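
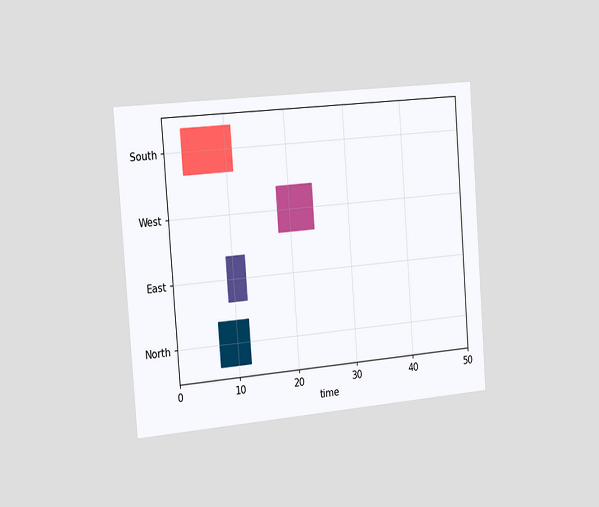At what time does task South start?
The chart is tilted about 4° counter-clockwise and viewed slightly from the left. The South bar begins at t=3.

3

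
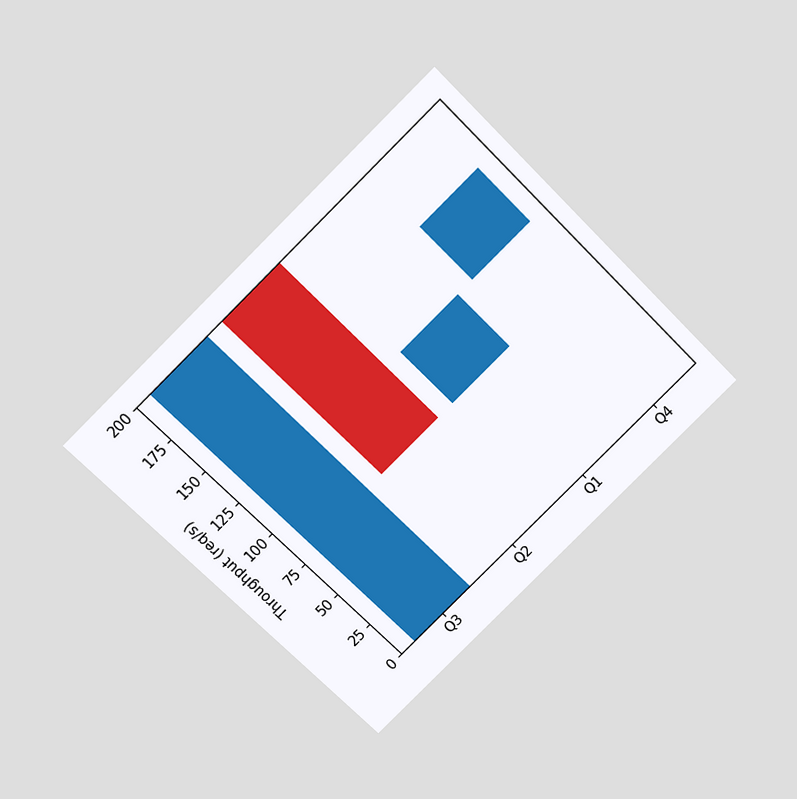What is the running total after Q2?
The chart is tilted about 45° counter-clockwise and viewed slightly from above. After Q2 the running total reaches 80req/s.

80req/s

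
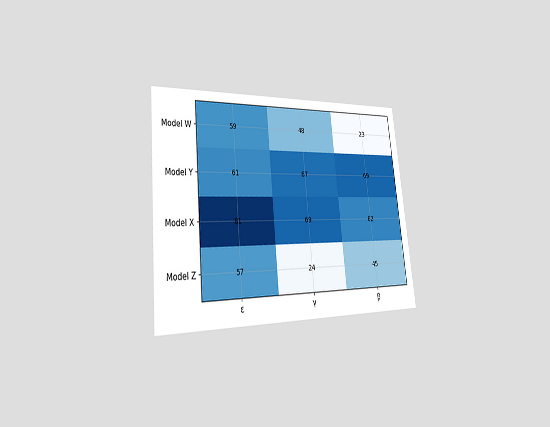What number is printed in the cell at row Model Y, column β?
69

The chart is tilted about 6° counter-clockwise and viewed slightly from the left. The (Model Y, β) cell reads 69.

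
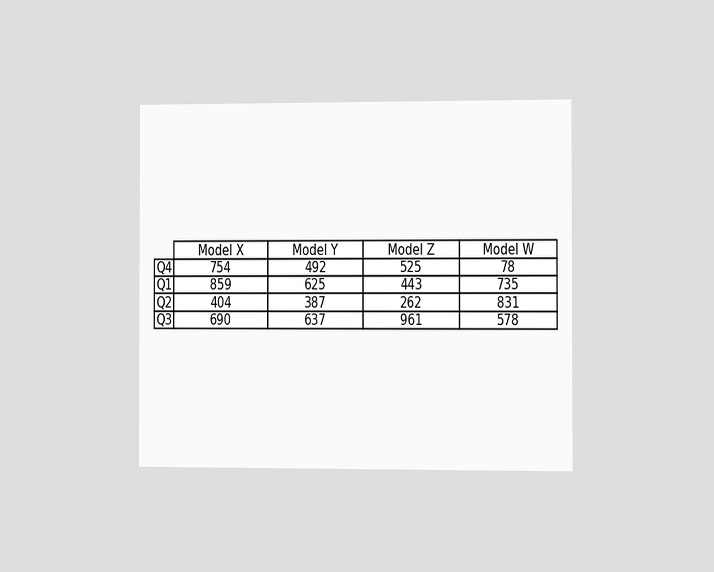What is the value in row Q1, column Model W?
The chart is viewed slightly from the right. The (Q1, Model W) cell reads 735.

735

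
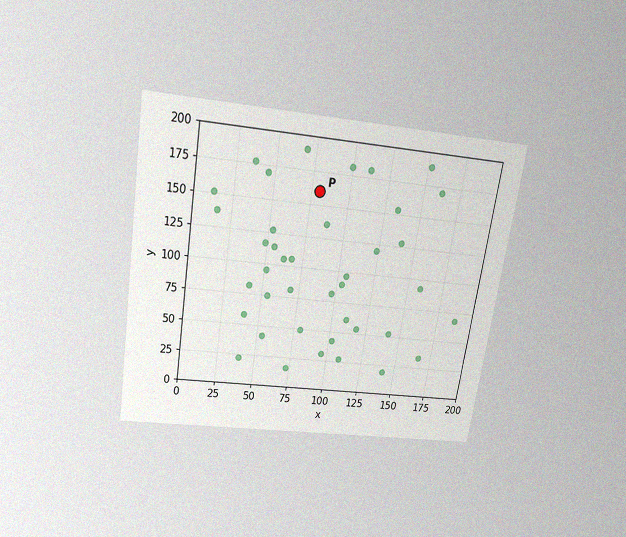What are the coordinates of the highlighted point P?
The chart is tilted about 9° clockwise and viewed slightly from above, with some photo noise. Following the gridlines from P to each axis, P sits at (80, 160).

(80, 160)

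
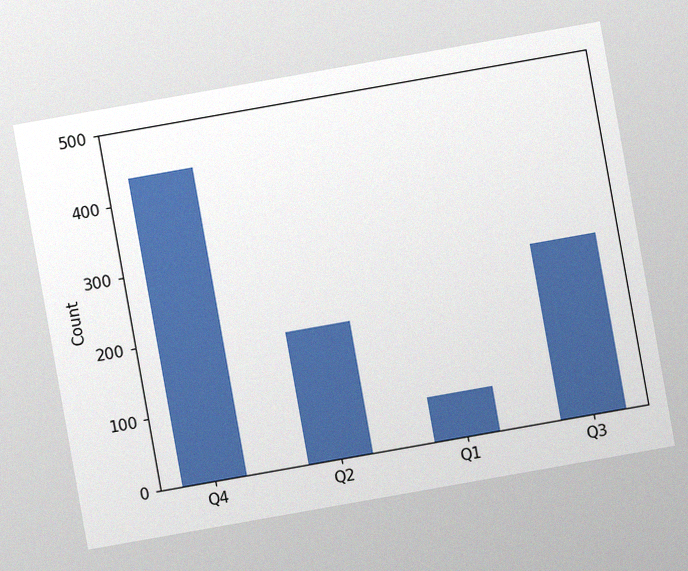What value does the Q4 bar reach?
434

The chart is tilted about 10° counter-clockwise, with some photo noise. Reading along the chart's y-axis, the Q4 bar reaches 434.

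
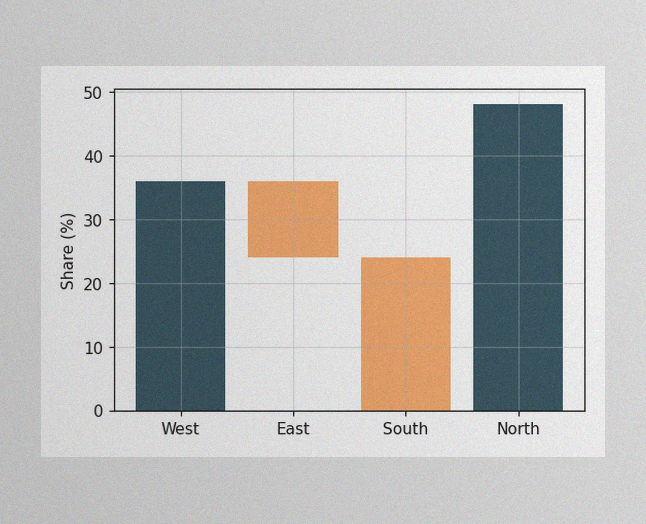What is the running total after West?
The image has some photo noise and uneven lighting. After West the running total reaches 36%.

36%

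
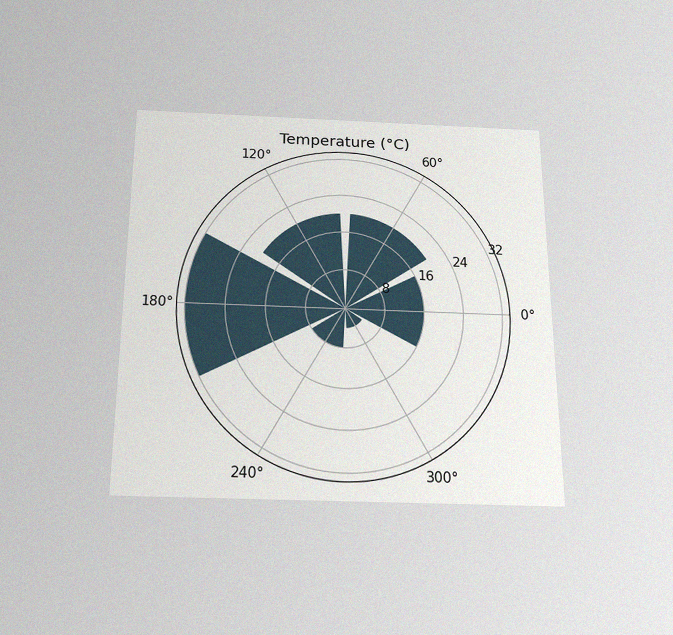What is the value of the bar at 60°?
The chart is viewed slightly from below, with some photo noise. The bar at 60° reaches 20°C on the radial axis.

20°C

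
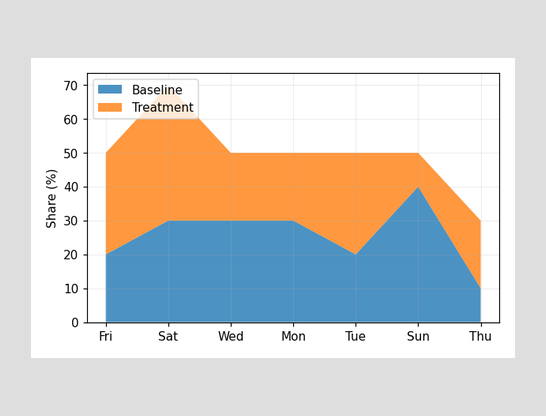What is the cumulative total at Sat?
70%

The stacked total at Sat reaches 70%.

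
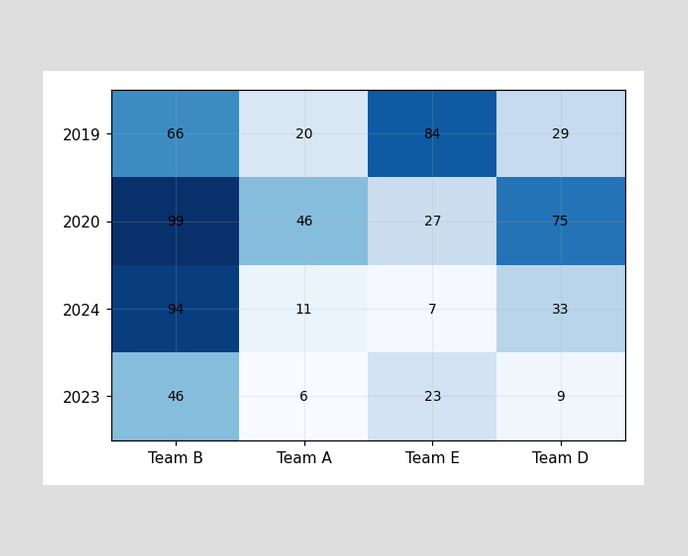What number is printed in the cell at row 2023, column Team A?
The (2023, Team A) cell reads 6.

6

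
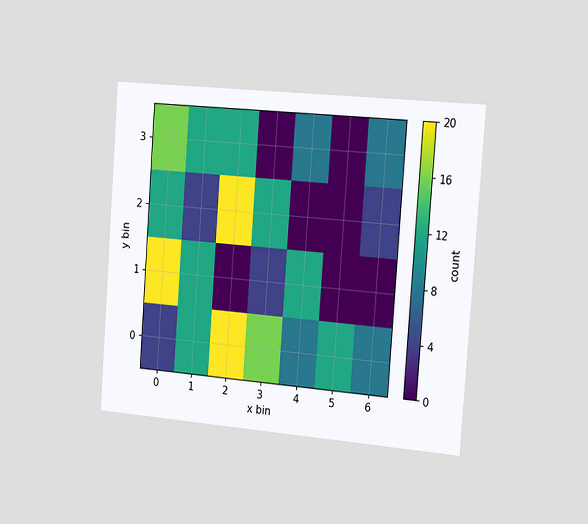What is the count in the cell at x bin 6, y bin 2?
4

The chart is tilted about 4° clockwise and viewed slightly from the right. Matching the cell (6, 2) against the colorbar gives 4.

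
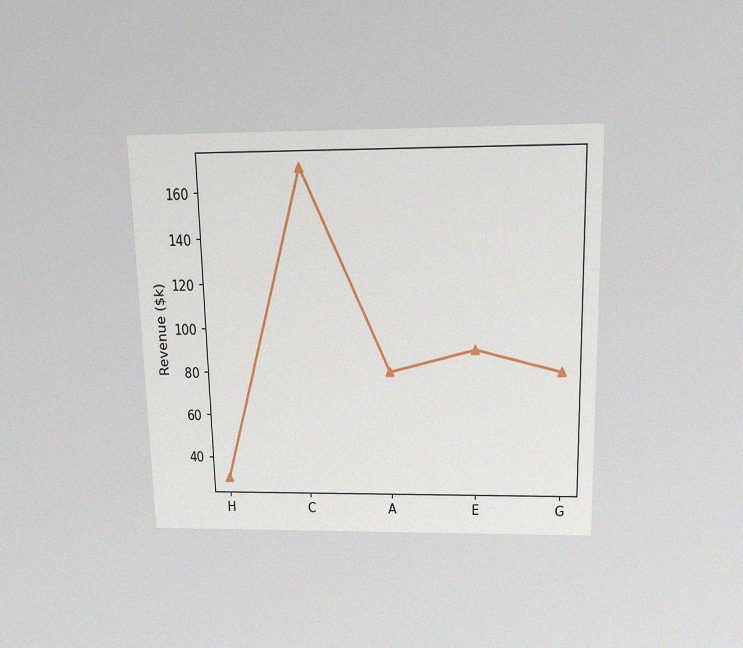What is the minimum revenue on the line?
$30k

The chart is viewed slightly from above, with some photo noise. The lowest point is at H, and reading across to the y-axis gives $30k.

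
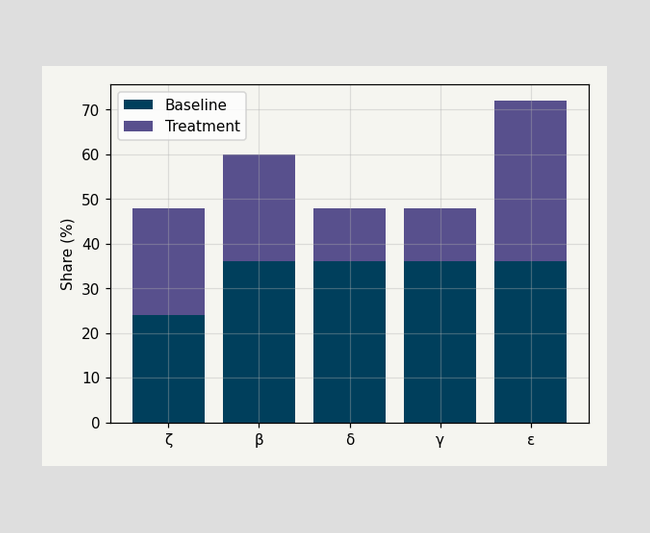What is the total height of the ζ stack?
48%

The ζ stack's top reaches 48% on the y-axis.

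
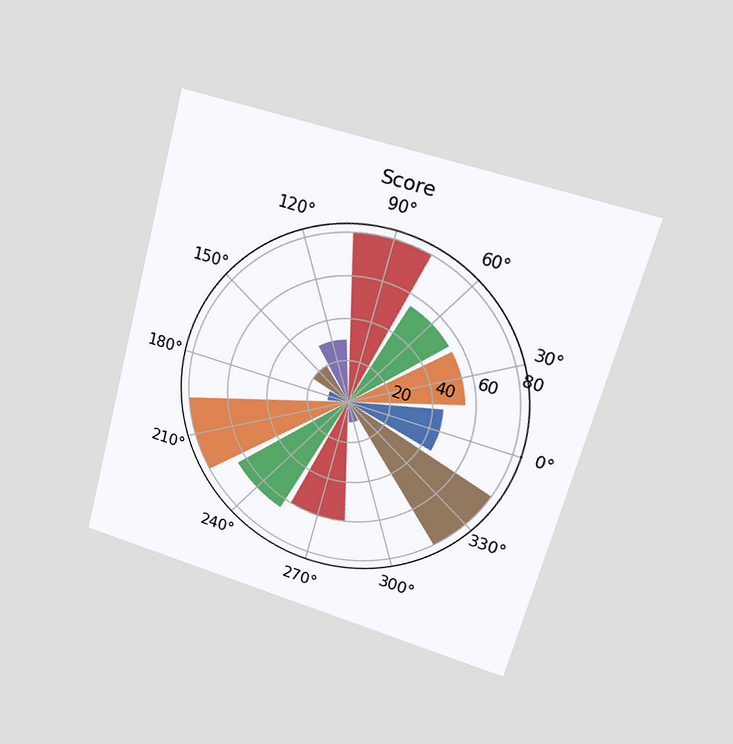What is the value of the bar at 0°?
The chart is tilted about 15° clockwise and viewed at a slight angle. The bar at 0° reaches 45 on the radial axis.

45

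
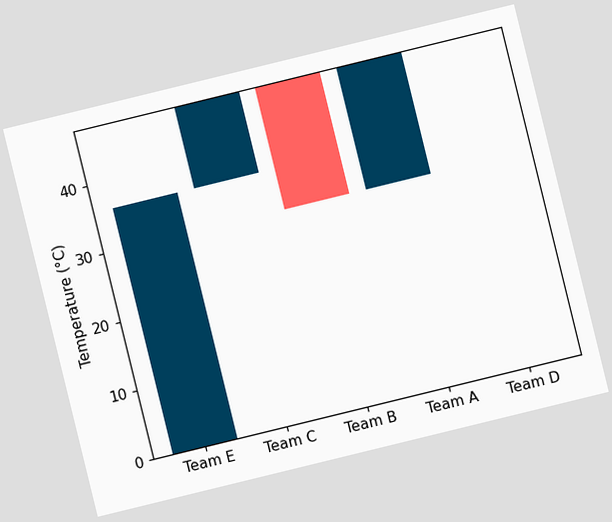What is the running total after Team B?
30°C

The chart is tilted about 14° counter-clockwise. After Team B the running total reaches 30°C.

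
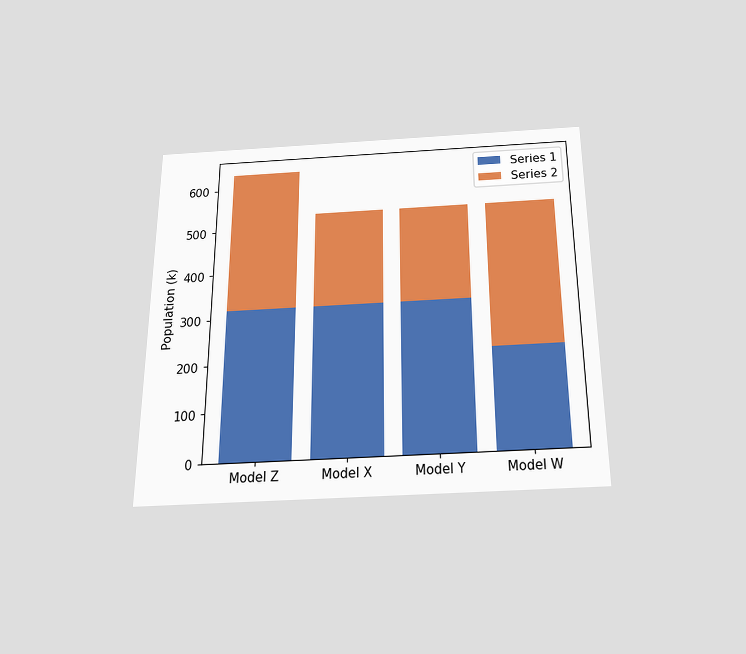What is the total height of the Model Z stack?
636k

The chart is viewed slightly from below. The Model Z stack's top reaches 636k on the y-axis.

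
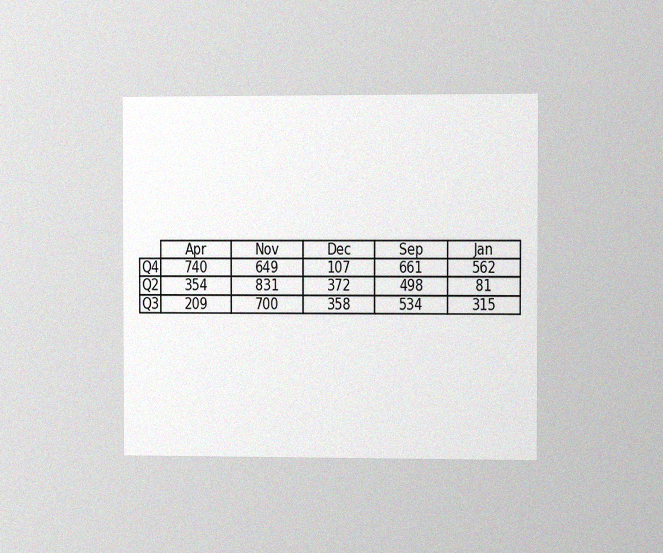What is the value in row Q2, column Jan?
81

The chart is viewed slightly from the right, with some photo noise. The (Q2, Jan) cell reads 81.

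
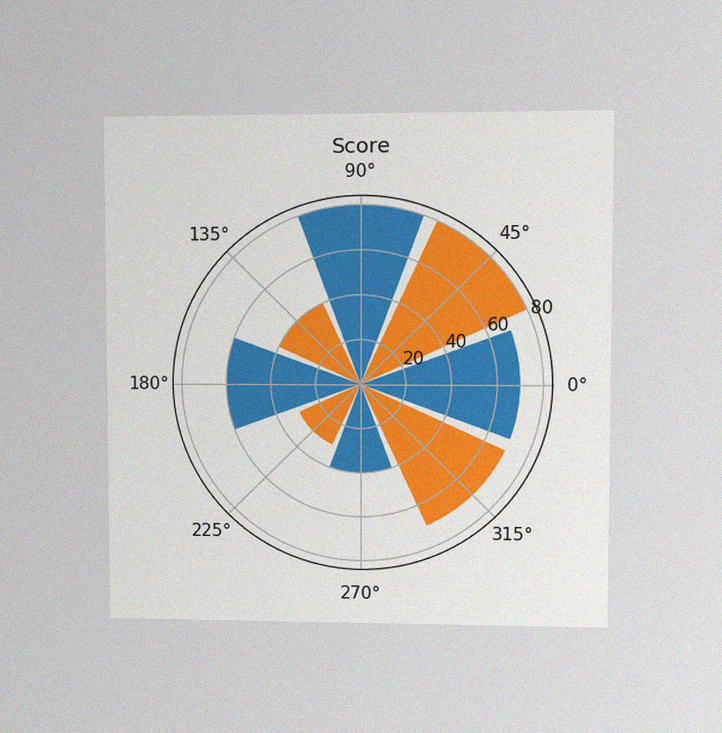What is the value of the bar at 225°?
The chart is viewed at a slight angle, with some photo noise. The bar at 225° reaches 30 on the radial axis.

30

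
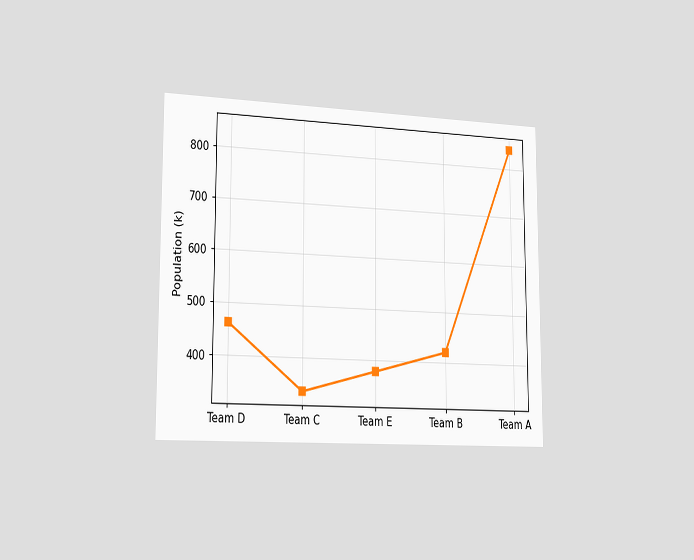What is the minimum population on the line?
336k

The chart is viewed slightly from the left. The lowest point is at Team C, and reading across to the y-axis gives 336k.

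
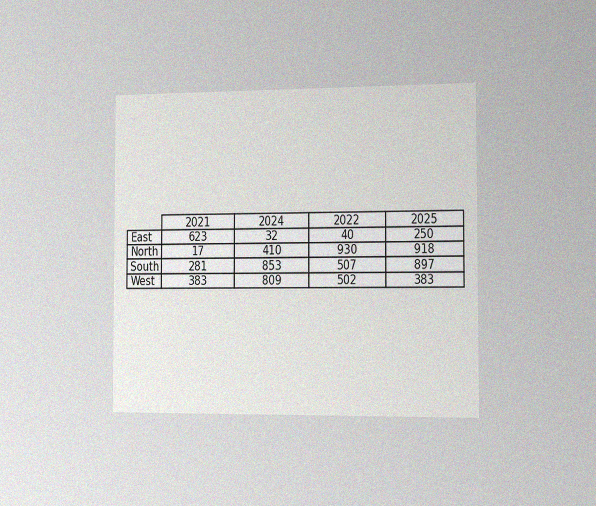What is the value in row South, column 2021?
The chart is viewed slightly from the right, with some photo noise. The (South, 2021) cell reads 281.

281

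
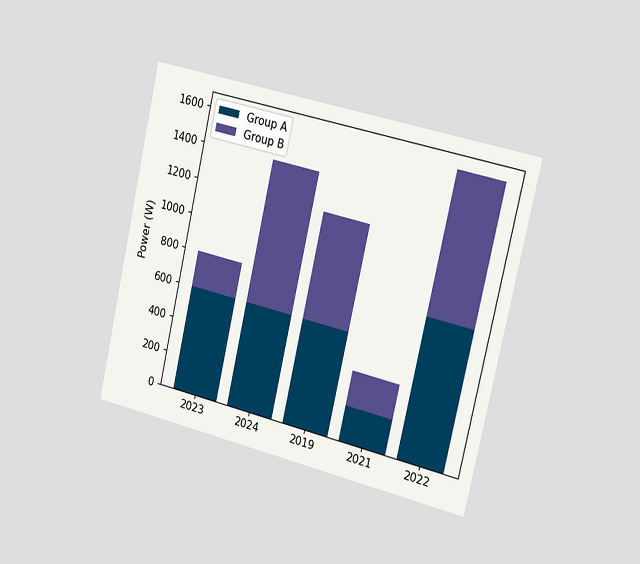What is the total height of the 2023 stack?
The chart is tilted about 13° clockwise and viewed slightly from the right. The 2023 stack's top reaches 800W on the y-axis.

800W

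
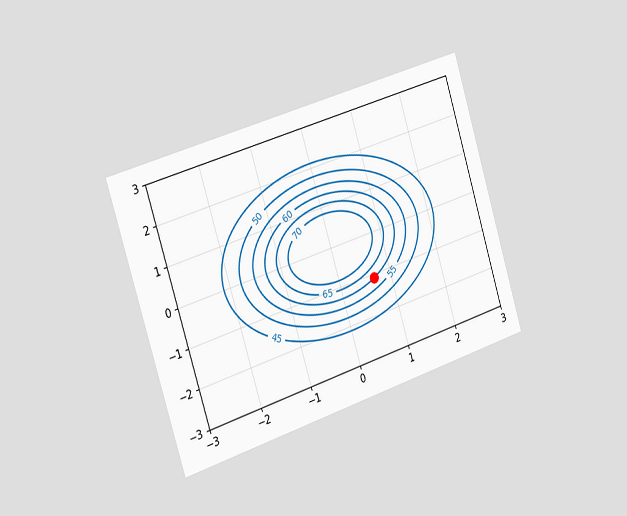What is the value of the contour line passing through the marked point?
The chart is tilted about 17° counter-clockwise and viewed slightly from the left. The marked point sits on the contour labelled 60.

60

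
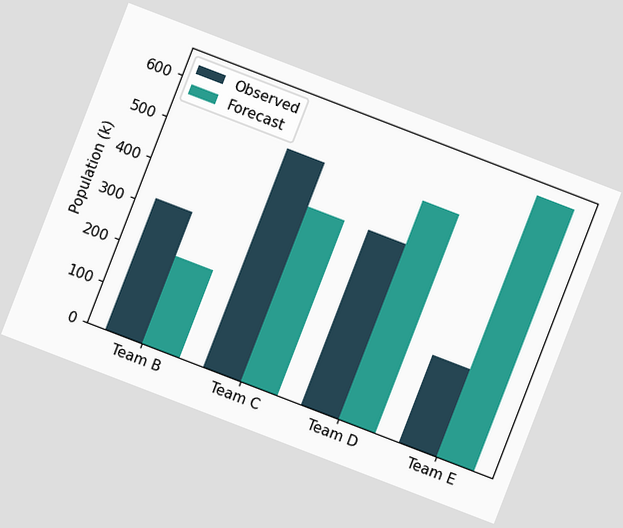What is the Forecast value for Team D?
The chart is tilted about 21° clockwise. The Forecast bar at Team D reaches 530k on the y-axis.

530k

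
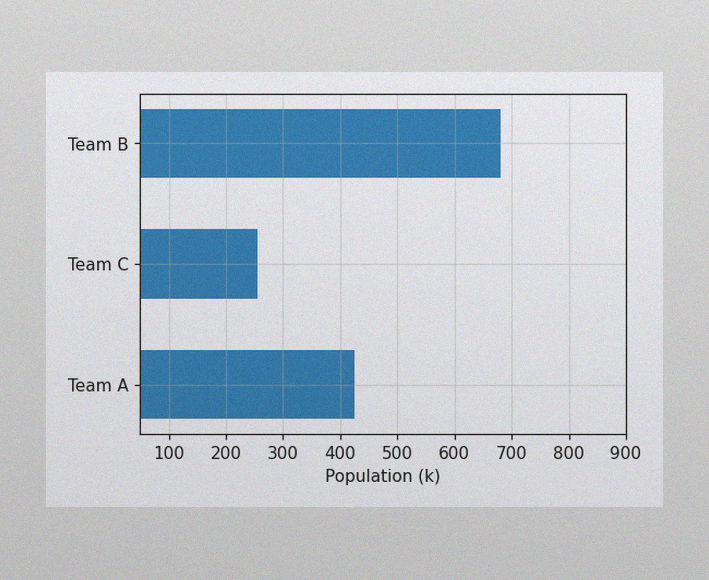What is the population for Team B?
The image has some photo noise and uneven lighting. Reading along the chart's x-axis, the Team B bar reaches 680k.

680k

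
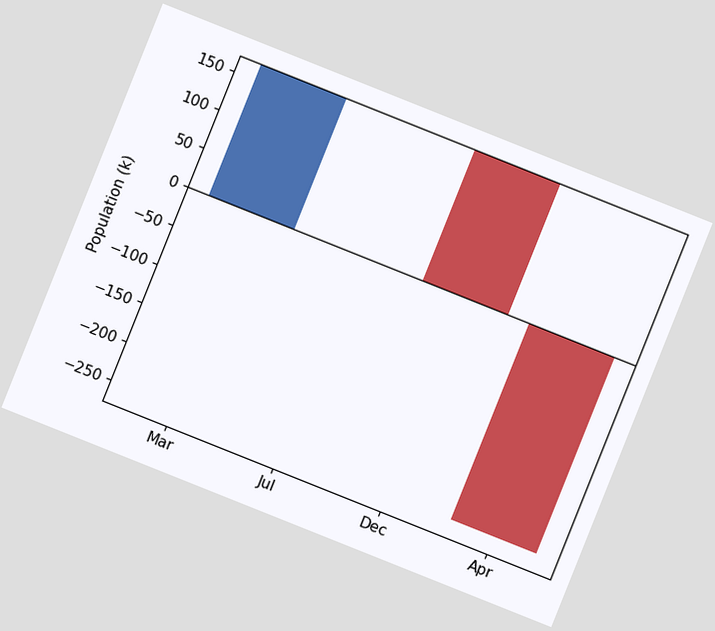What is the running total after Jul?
The chart is tilted about 22° clockwise. After Jul the running total reaches 170k.

170k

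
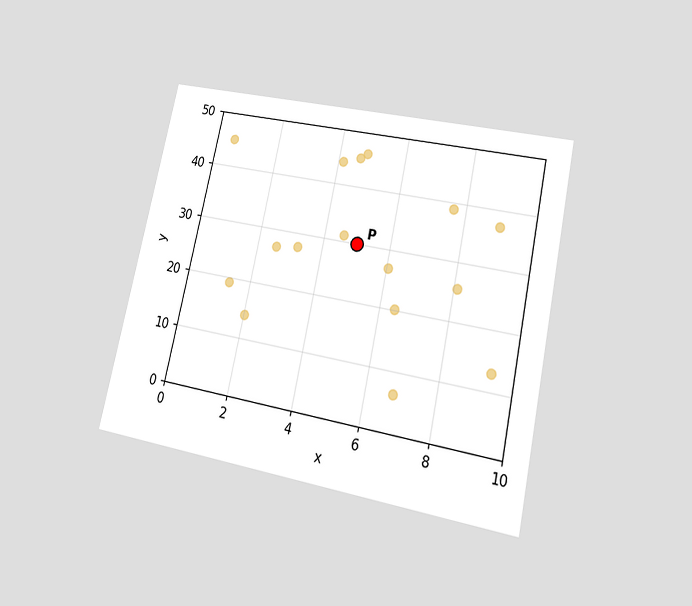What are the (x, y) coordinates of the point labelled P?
The chart is tilted about 12° clockwise and viewed at a slight angle. Following the gridlines from P to each axis, P sits at (5, 30).

(5, 30)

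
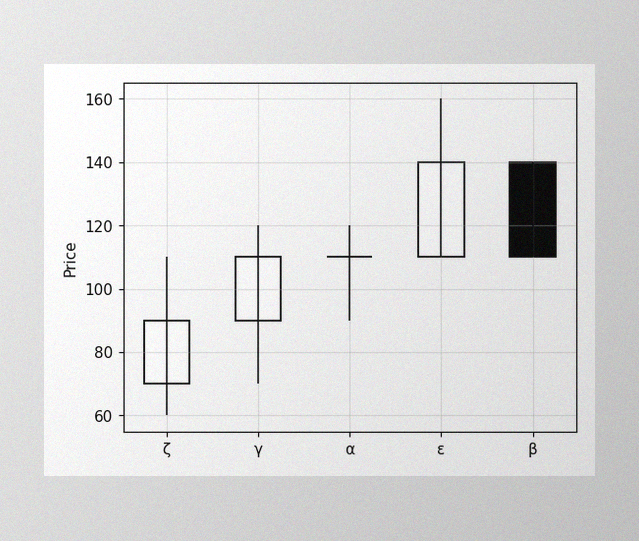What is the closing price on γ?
The image has some photo noise and uneven lighting. The γ candle closes at 110.

110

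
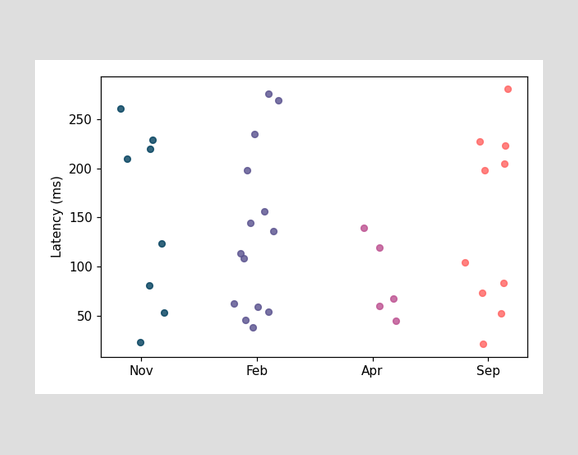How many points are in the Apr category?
5

Counting the markers in the Apr column gives 5.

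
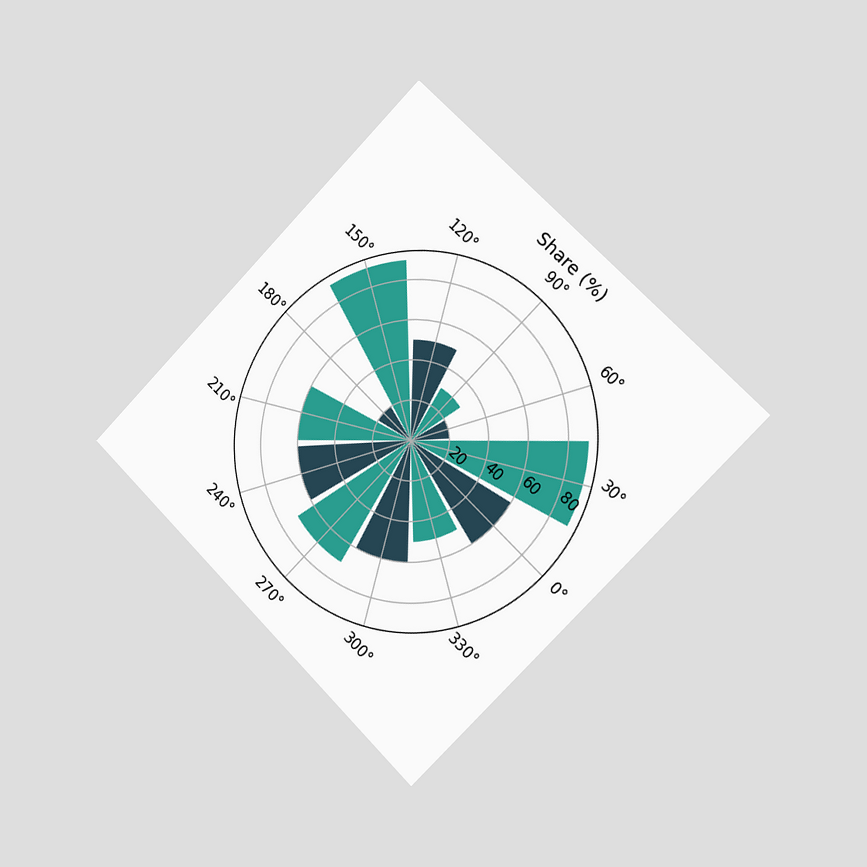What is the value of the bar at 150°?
90%

The chart is tilted about 45° clockwise and viewed slightly from the right. The bar at 150° reaches 90% on the radial axis.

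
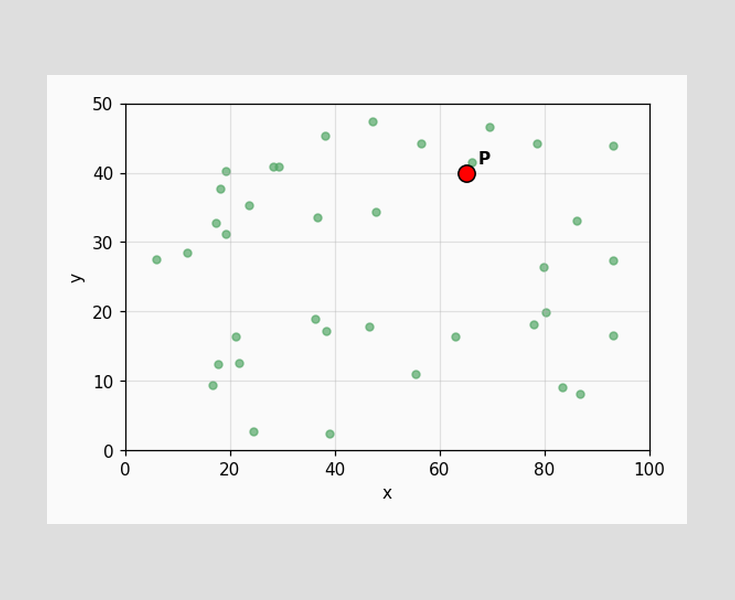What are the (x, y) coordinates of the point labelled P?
(65, 40)

Following the gridlines from P to each axis, P sits at (65, 40).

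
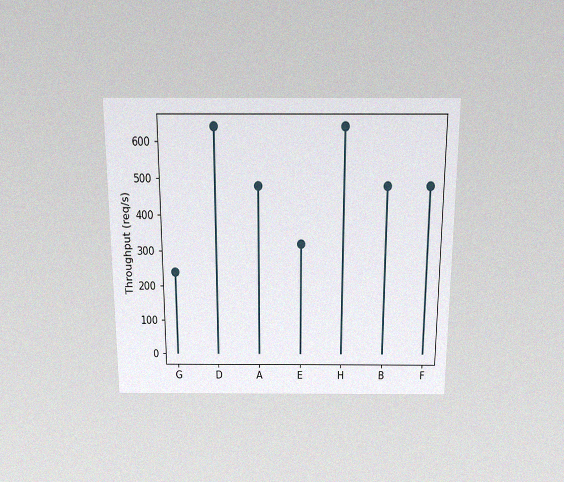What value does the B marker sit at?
480req/s

The chart is viewed slightly from above, with some photo noise. The B marker sits at 480req/s.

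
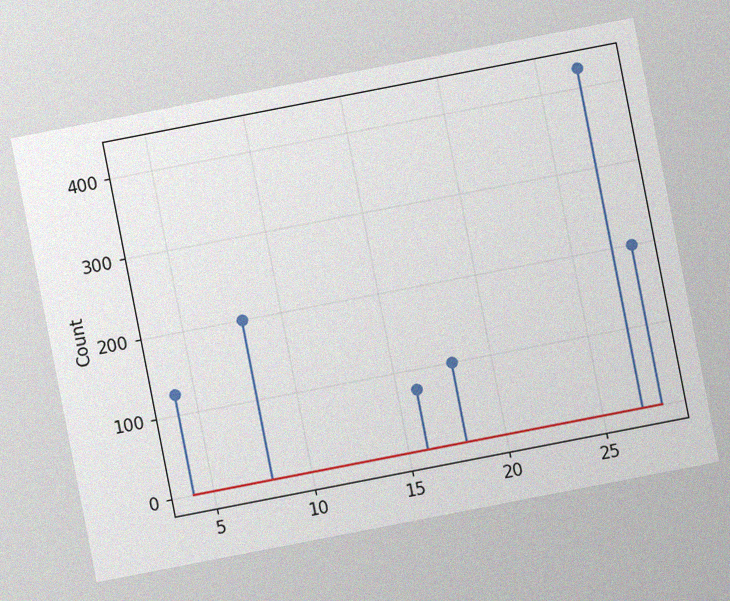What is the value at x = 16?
The chart is tilted about 11° counter-clockwise, with some photo noise. The stem at x=16 reaches 75.

75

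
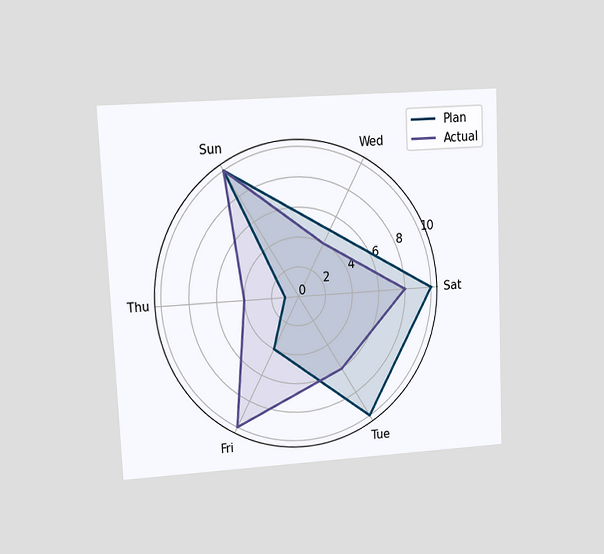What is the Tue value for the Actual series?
6

The chart is tilted about 3° counter-clockwise and viewed at a slight angle. On the Tue axis, Actual reaches 6.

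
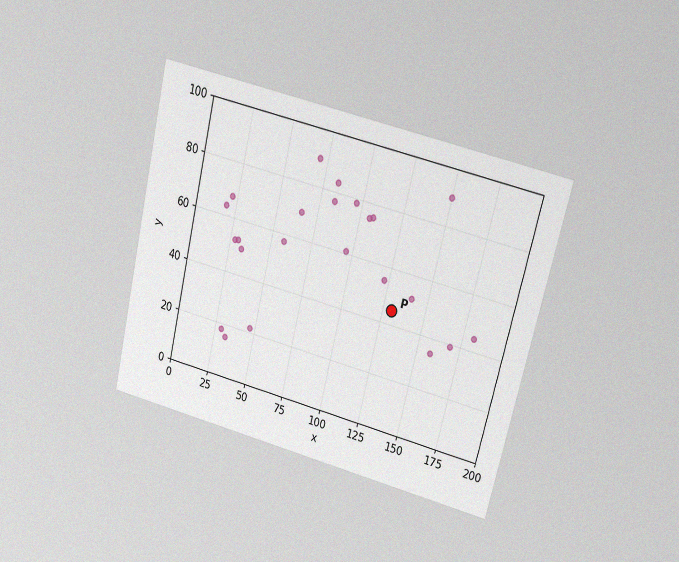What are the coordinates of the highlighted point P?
The chart is tilted about 14° clockwise and viewed at a slight angle, with some photo noise. Following the gridlines from P to each axis, P sits at (130, 45).

(130, 45)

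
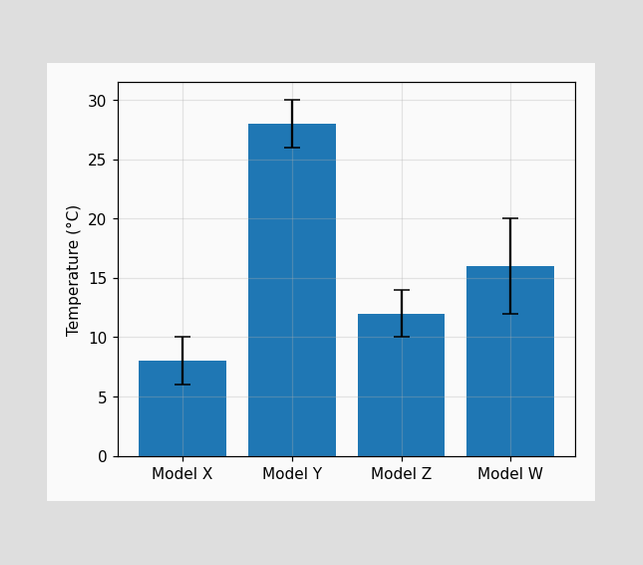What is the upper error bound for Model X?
The Model X bar's upper whisker reaches 10°C.

10°C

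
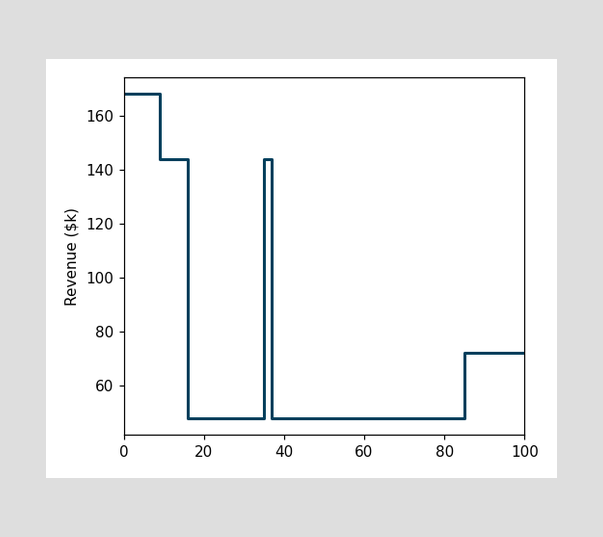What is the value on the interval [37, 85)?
$48k

On [37, 85) the step sits at $48k.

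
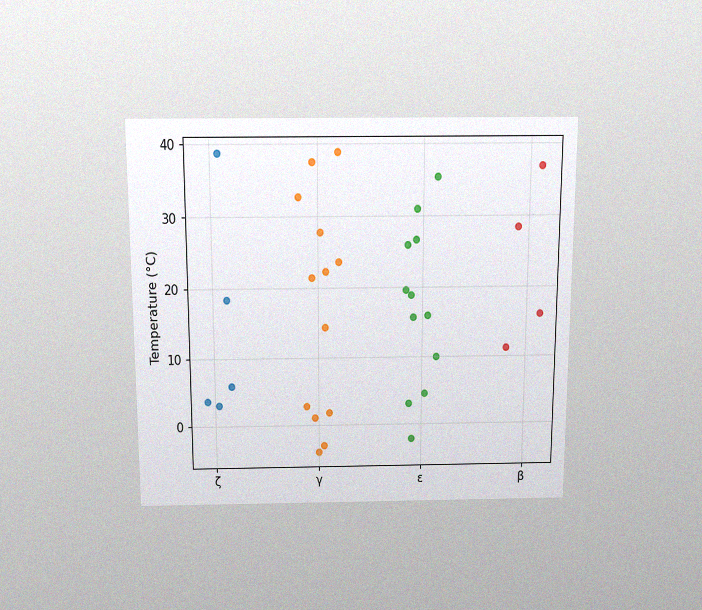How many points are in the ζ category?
The chart is viewed slightly from above, with some photo noise. Counting the markers in the ζ column gives 5.

5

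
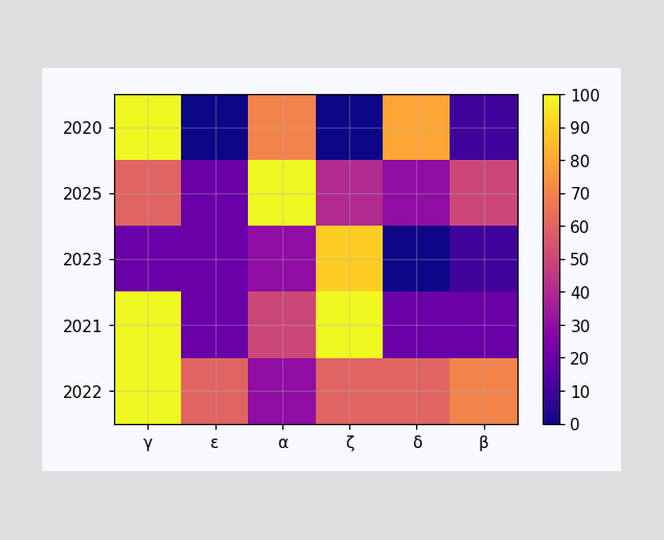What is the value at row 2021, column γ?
Matching cell (2021, γ) against the colorbar gives 100.

100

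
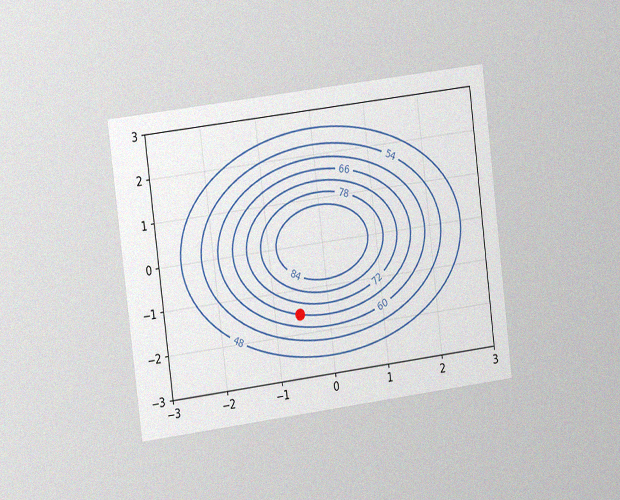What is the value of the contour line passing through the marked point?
66

The chart is tilted about 7° counter-clockwise and viewed slightly from the left, with some photo noise. The marked point sits on the contour labelled 66.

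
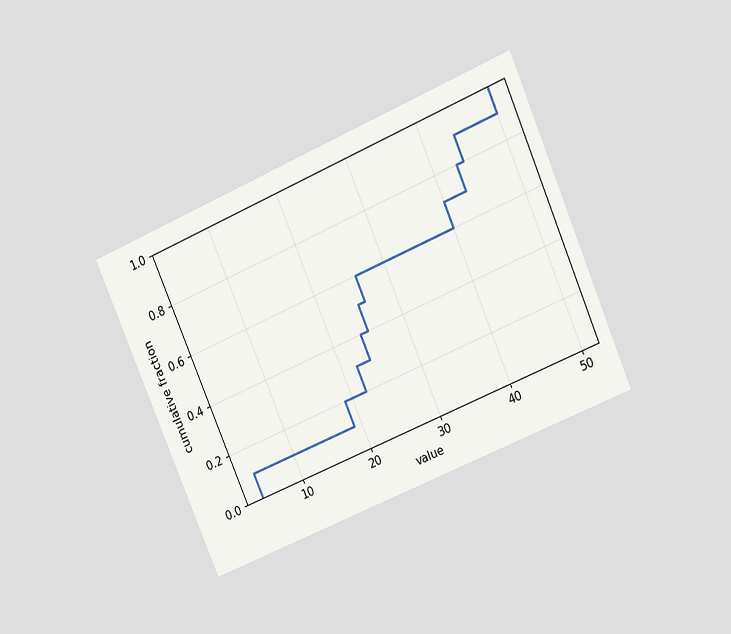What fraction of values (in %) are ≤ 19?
20%

The chart is tilted about 23° counter-clockwise and viewed at a slight angle. At x=19 the ECDF step is at 20%.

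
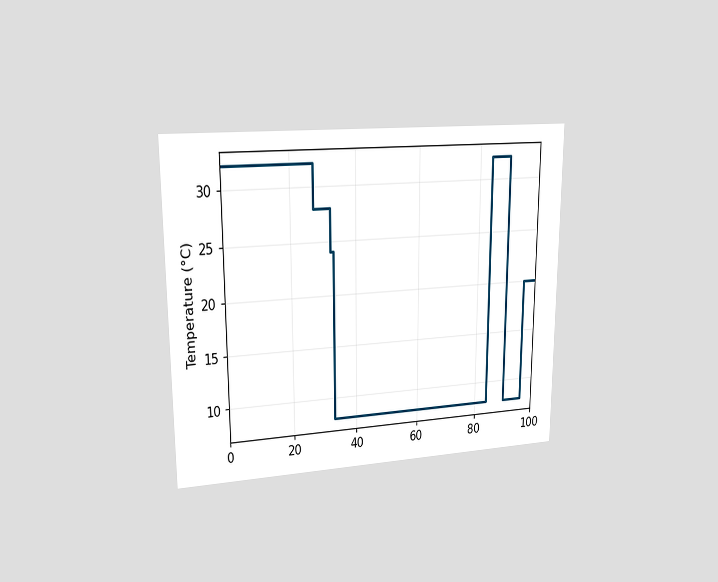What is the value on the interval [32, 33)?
The chart is viewed at a slight angle. On [32, 33) the step sits at 24°C.

24°C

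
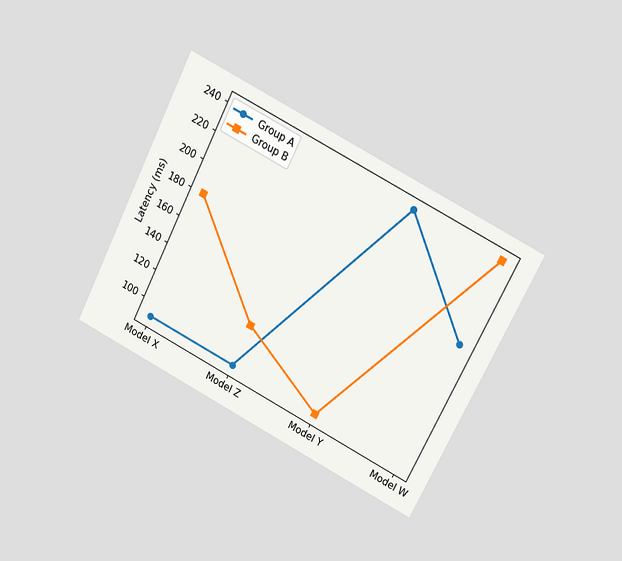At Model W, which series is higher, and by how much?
Group B, by 60ms

The chart is tilted about 27° clockwise and viewed at a slight angle. At Model W, Group B sits above the other line by 60ms.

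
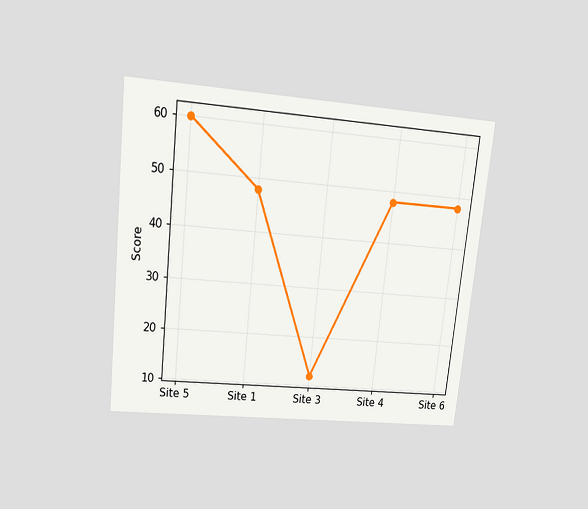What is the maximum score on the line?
The chart is tilted about 6° clockwise and viewed slightly from above. The highest point is at Site 5, and reading across to the y-axis gives 60.

60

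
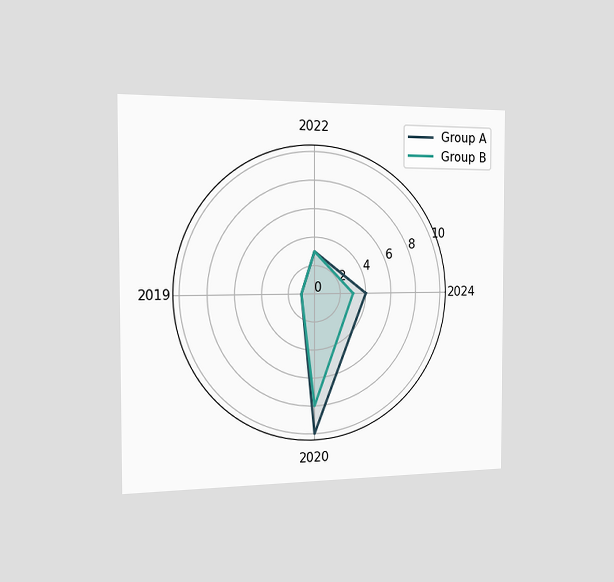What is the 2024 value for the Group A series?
The chart is viewed slightly from the left. On the 2024 axis, Group A reaches 4.

4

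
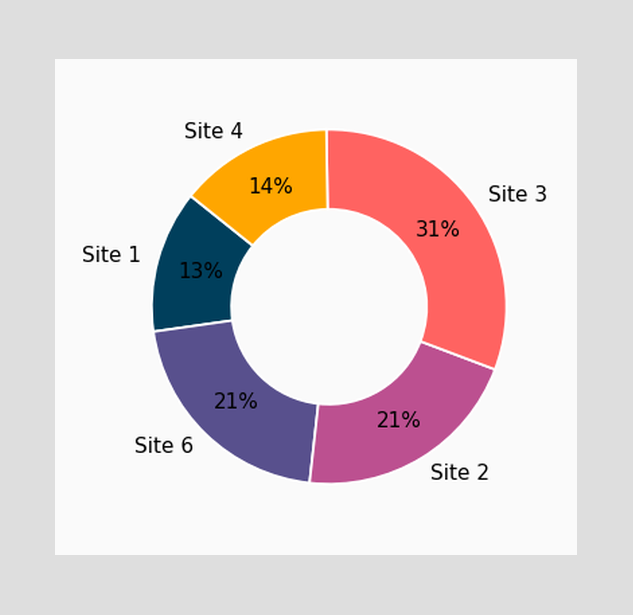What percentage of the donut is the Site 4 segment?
14%

The Site 4 segment takes up 14% of the ring.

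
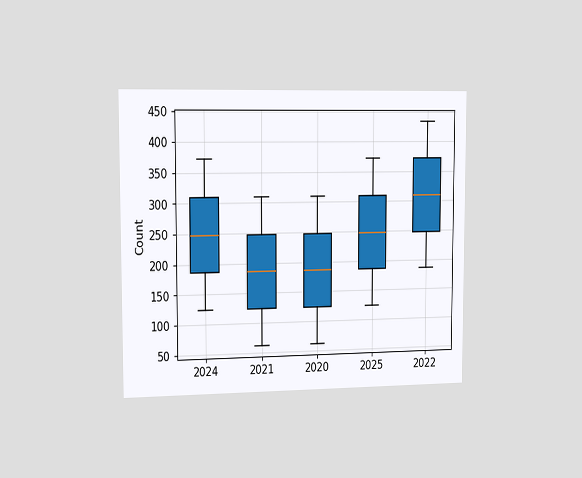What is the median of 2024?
The chart is viewed slightly from the left. The median line in the 2024 box sits at 248.

248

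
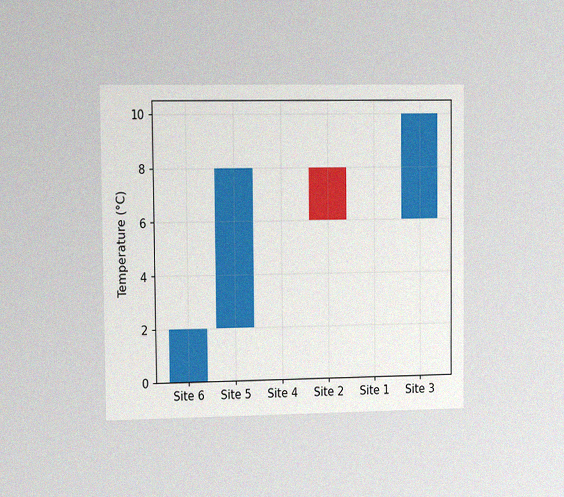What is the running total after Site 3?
10°C

The chart is viewed slightly from the left, with some photo noise. After Site 3 the running total reaches 10°C.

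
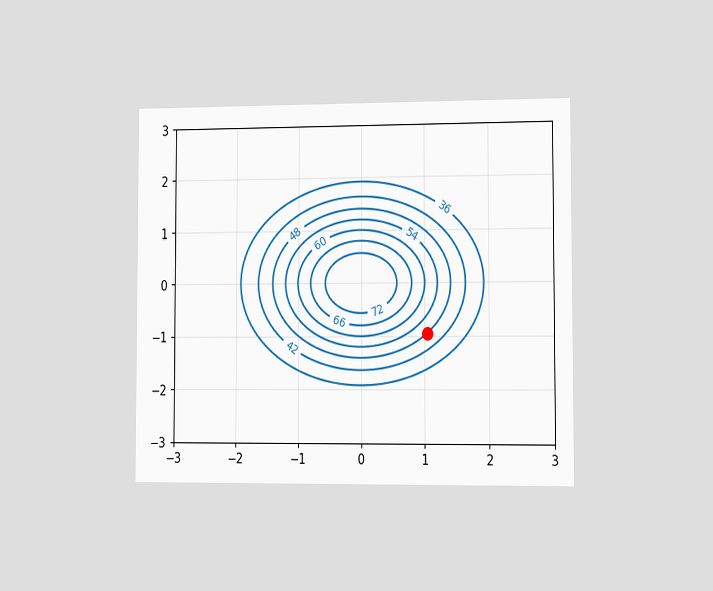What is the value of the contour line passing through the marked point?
The chart is viewed slightly from the right. The marked point sits on the contour labelled 48.

48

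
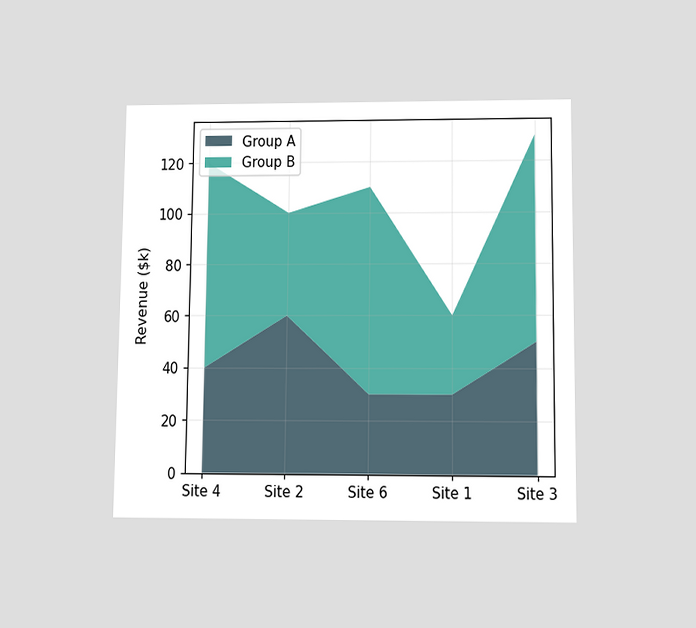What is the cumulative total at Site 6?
$110k

The chart is viewed slightly from below. The stacked total at Site 6 reaches $110k.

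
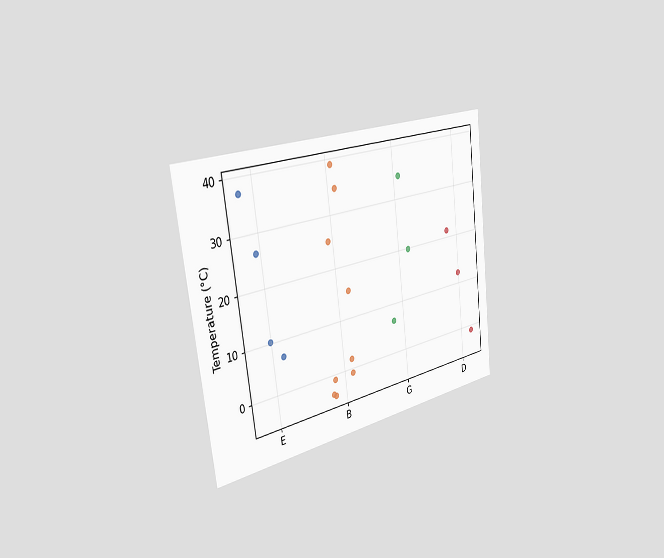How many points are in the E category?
The chart is tilted about 7° counter-clockwise and viewed slightly from the left. Counting the markers in the E column gives 4.

4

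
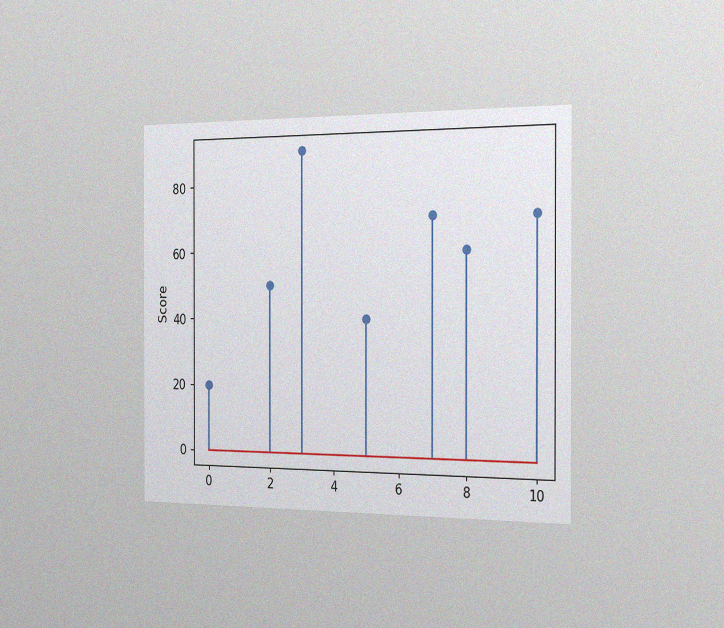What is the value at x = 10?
The chart is viewed slightly from the right, with some photo noise. The stem at x=10 reaches 70.

70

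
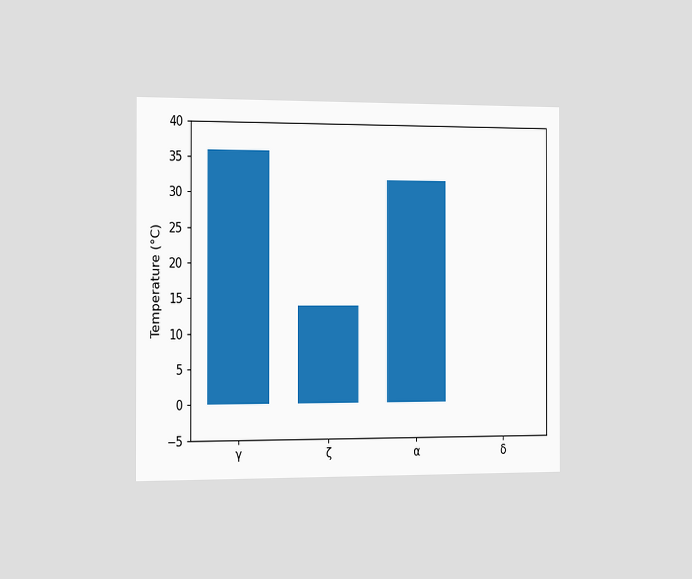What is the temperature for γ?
36°C

The chart is viewed slightly from the left. Reading along the chart's y-axis, the γ bar reaches 36°C.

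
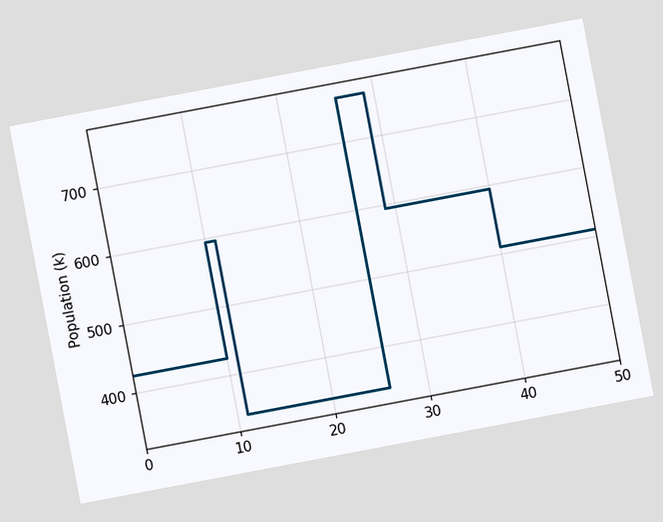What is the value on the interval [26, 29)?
765k

The chart is tilted about 11° counter-clockwise. On [26, 29) the step sits at 765k.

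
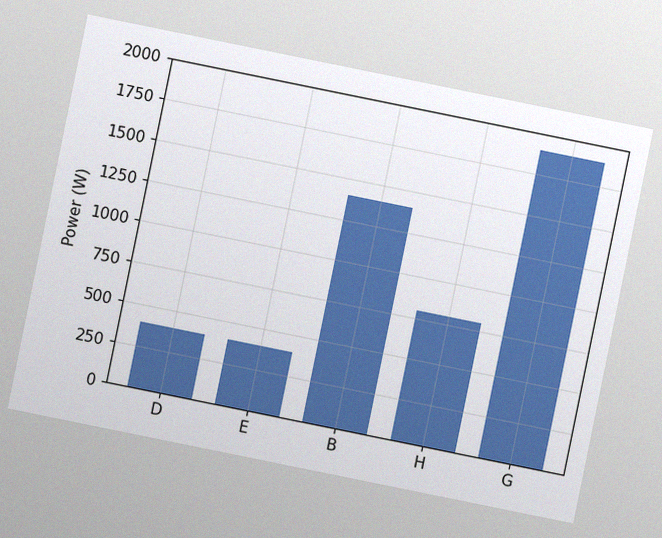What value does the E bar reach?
The chart is tilted about 11° clockwise, with some photo noise. Reading along the chart's y-axis, the E bar reaches 400W.

400W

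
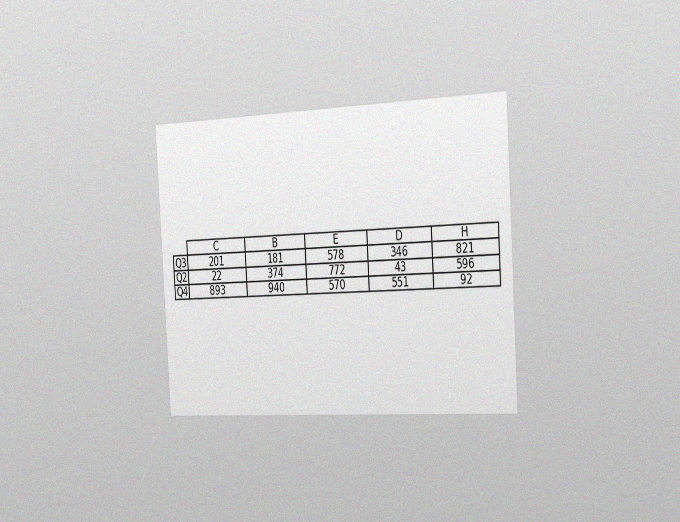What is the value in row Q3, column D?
346

The chart is tilted about 4° counter-clockwise and viewed slightly from the right, with some photo noise. The (Q3, D) cell reads 346.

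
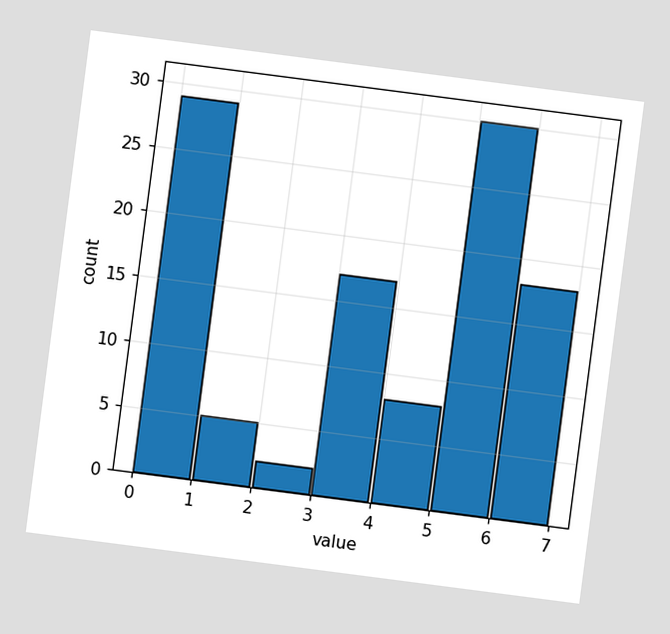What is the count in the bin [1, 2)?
The chart is tilted about 7° clockwise. The [1, 2) bin has height 5.

5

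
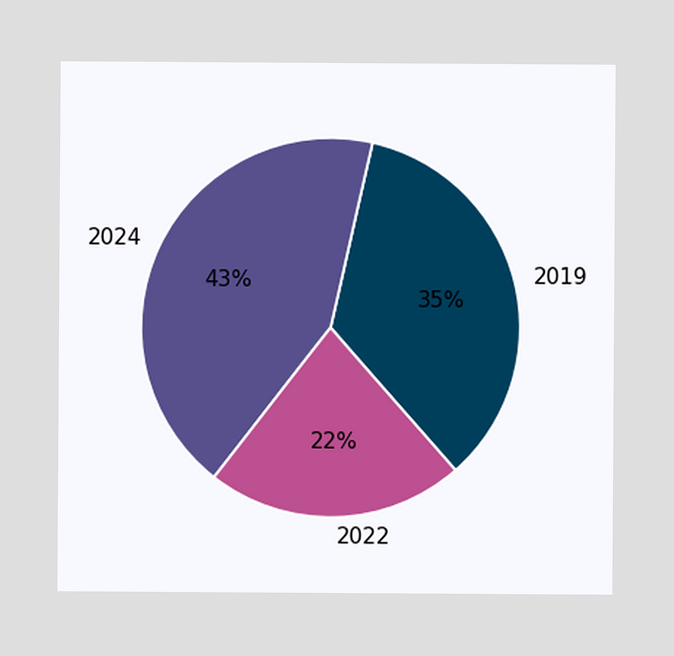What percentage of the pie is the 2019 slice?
35%

The 2019 slice takes up 35% of the pie.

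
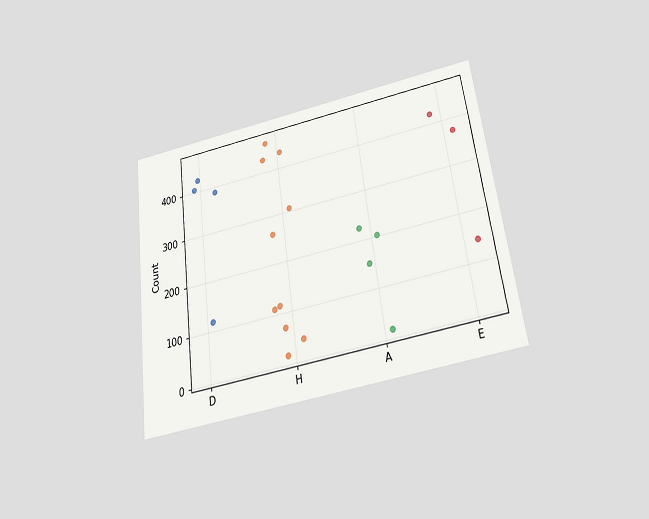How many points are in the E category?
The chart is tilted about 8° counter-clockwise and viewed slightly from below. Counting the markers in the E column gives 3.

3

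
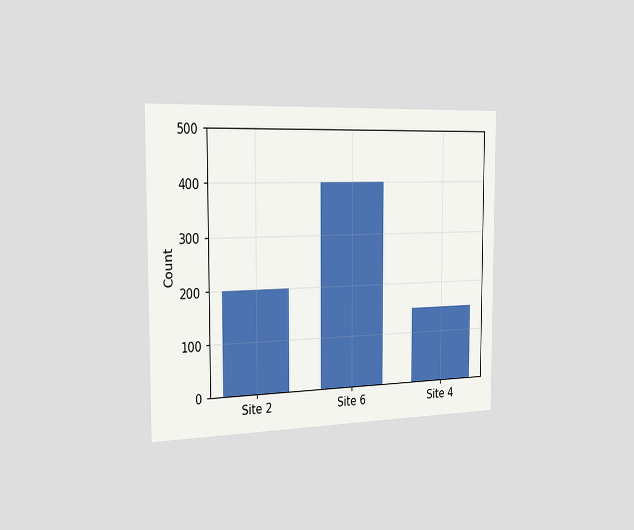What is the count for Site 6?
400

The chart is viewed slightly from the left. Reading along the chart's y-axis, the Site 6 bar reaches 400.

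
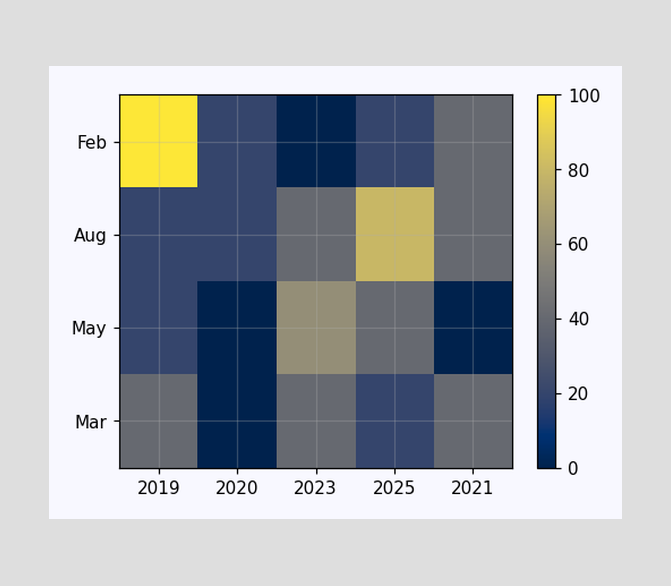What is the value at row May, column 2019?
Matching cell (May, 2019) against the colorbar gives 20.

20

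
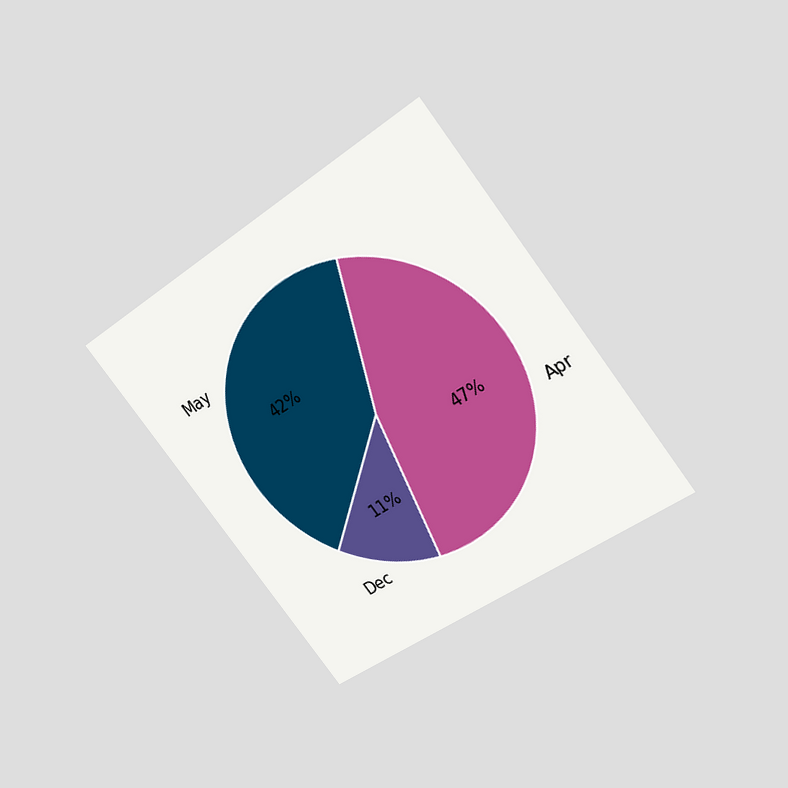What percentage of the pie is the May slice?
42%

The chart is tilted about 38° counter-clockwise and viewed slightly from above. The May slice takes up 42% of the pie.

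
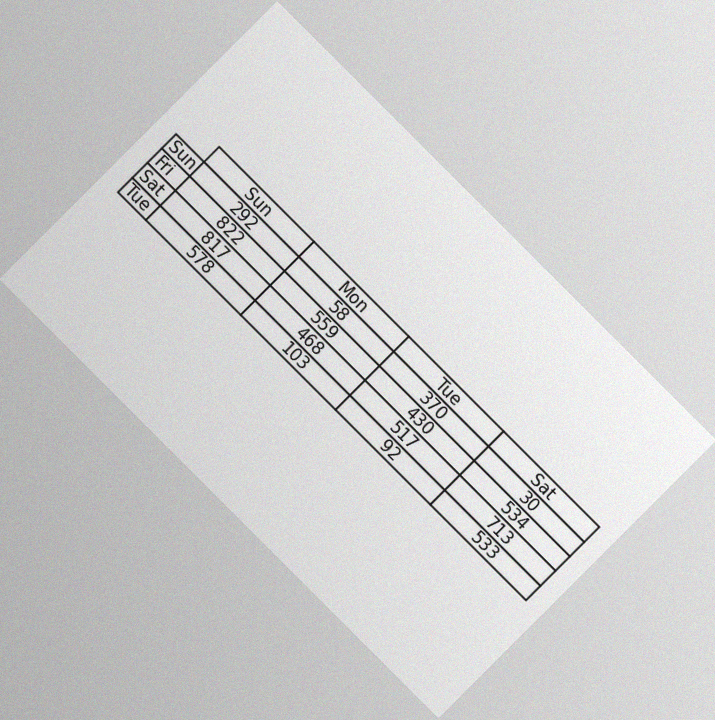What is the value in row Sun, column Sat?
30

The chart is tilted about 45° clockwise, with some photo noise. The (Sun, Sat) cell reads 30.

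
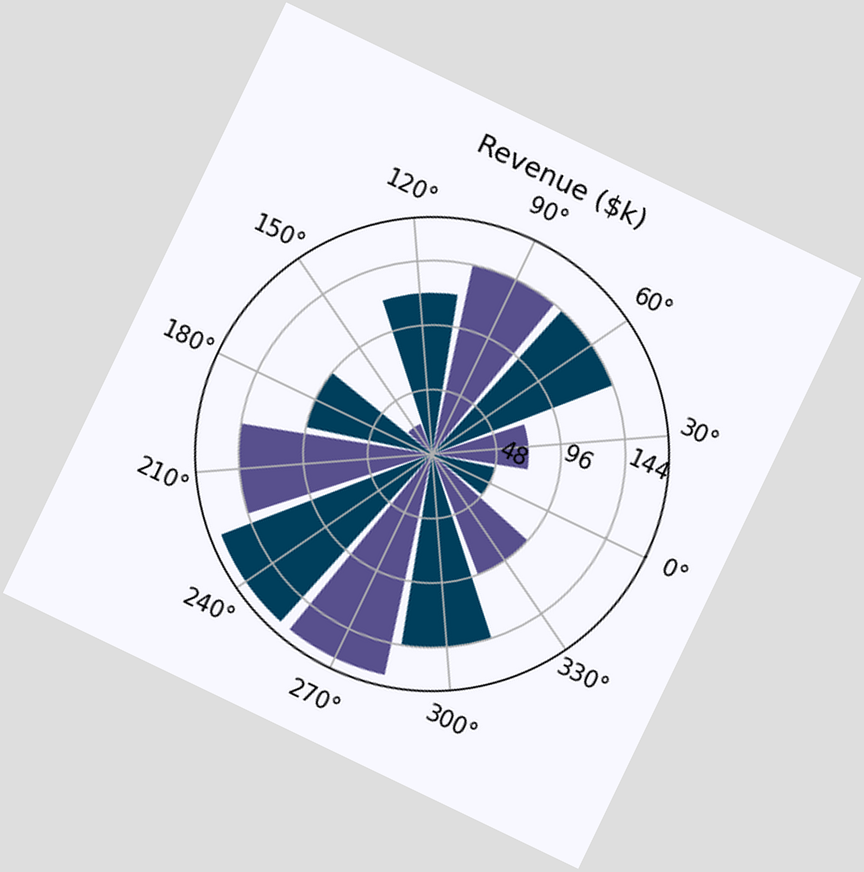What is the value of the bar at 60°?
The chart is tilted about 26° clockwise. The bar at 60° reaches $144k on the radial axis.

$144k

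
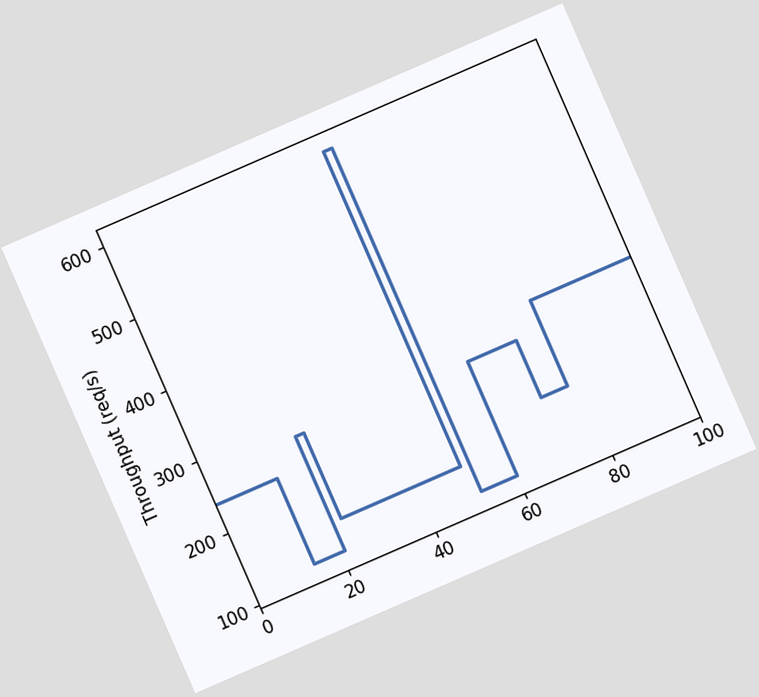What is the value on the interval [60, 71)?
The chart is tilted about 24° counter-clockwise. On [60, 71) the step sits at 280req/s.

280req/s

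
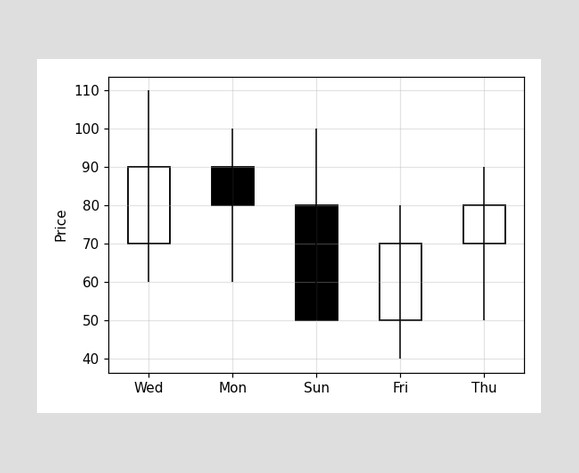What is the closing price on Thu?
The Thu candle closes at 80.

80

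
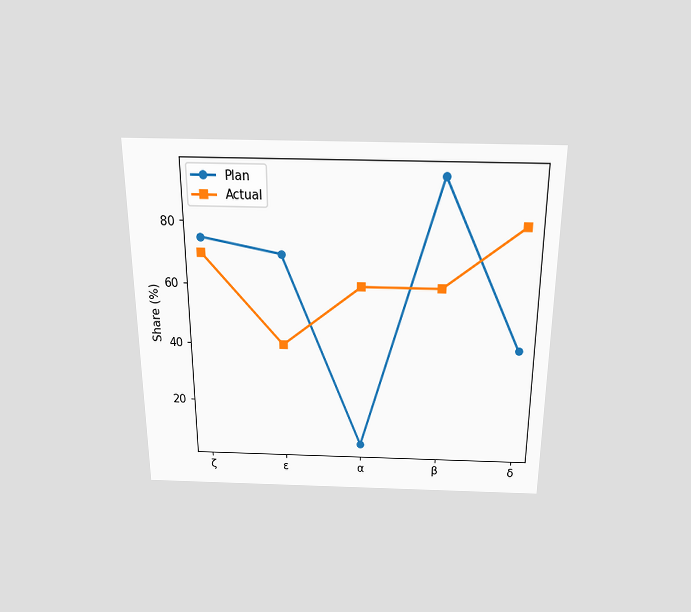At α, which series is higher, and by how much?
Actual, by 55%

The chart is viewed slightly from above. At α, Actual sits above the other line by 55%.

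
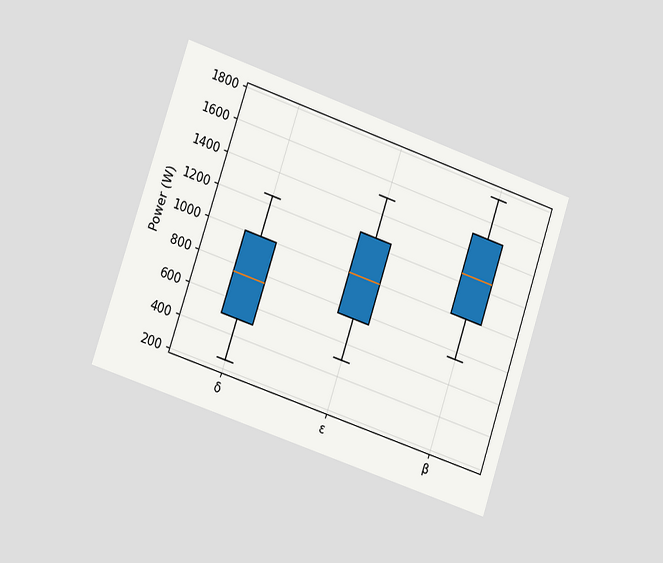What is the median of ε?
1000W

The chart is tilted about 19° clockwise and viewed slightly from the left. The median line in the ε box sits at 1000W.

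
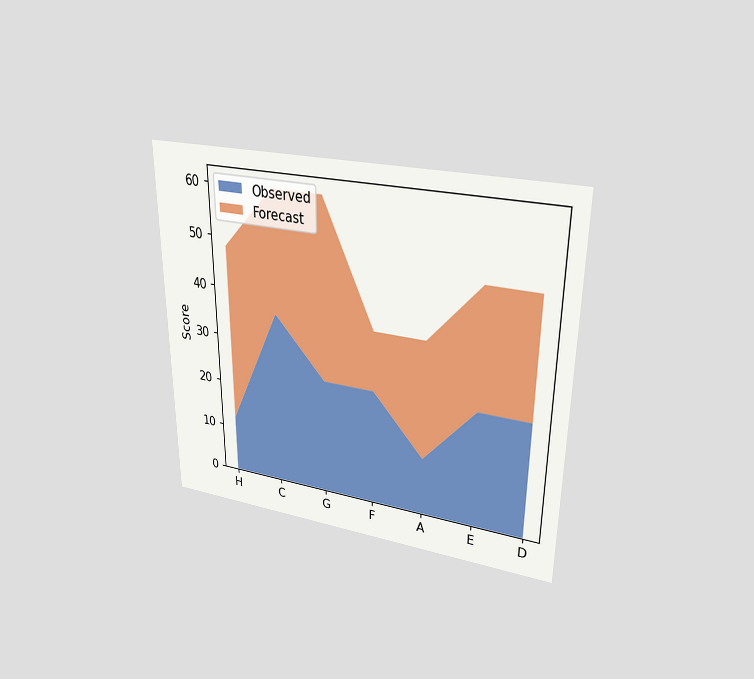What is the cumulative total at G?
The chart is viewed at a slight angle. The stacked total at G reaches 60.

60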